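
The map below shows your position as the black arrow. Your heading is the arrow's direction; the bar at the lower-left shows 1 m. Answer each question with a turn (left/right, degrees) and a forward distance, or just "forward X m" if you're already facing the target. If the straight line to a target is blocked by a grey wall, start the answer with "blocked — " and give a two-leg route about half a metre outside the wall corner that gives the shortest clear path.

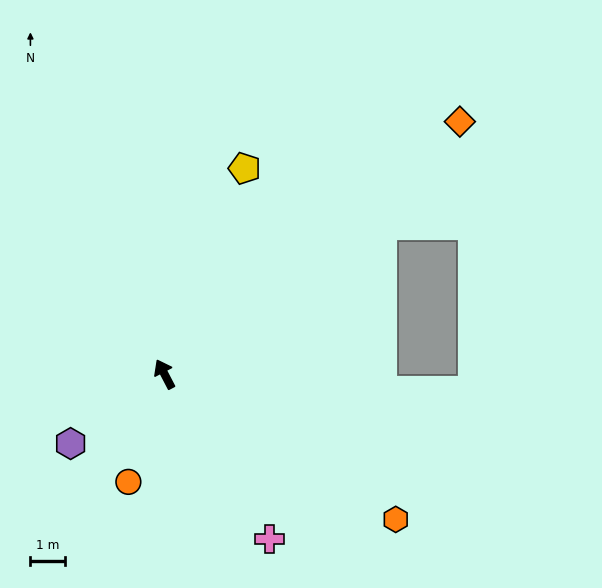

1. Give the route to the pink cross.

turn right 175°, forward 5.7 m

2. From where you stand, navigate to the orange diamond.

turn right 77°, forward 11.2 m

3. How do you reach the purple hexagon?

turn left 99°, forward 3.4 m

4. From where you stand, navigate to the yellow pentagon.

turn right 49°, forward 6.4 m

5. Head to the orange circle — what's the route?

turn left 134°, forward 3.3 m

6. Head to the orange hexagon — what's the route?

turn right 150°, forward 7.9 m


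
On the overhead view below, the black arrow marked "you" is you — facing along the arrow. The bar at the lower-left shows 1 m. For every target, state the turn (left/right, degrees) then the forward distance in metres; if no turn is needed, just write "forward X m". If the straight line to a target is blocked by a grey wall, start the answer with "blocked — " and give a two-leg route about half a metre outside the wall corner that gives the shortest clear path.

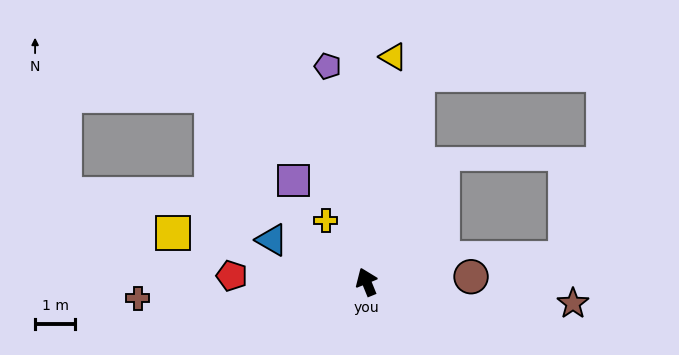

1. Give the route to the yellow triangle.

turn right 29°, forward 5.7 m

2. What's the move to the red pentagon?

turn left 65°, forward 3.4 m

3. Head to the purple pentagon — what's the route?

turn right 12°, forward 5.5 m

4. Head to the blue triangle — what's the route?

turn left 44°, forward 2.6 m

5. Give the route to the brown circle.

turn right 109°, forward 2.6 m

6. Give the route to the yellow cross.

turn left 11°, forward 1.9 m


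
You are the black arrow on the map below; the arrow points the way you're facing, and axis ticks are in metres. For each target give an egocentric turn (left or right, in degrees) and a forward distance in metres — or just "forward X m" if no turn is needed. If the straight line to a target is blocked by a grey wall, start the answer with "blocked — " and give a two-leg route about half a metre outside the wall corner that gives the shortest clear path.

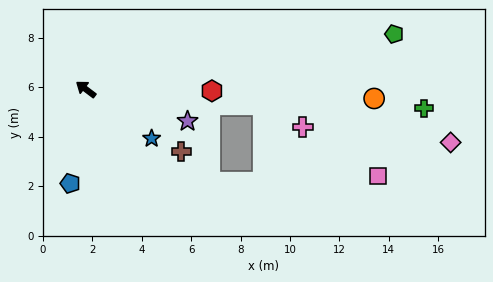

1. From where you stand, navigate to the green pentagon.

turn right 133°, forward 12.7 m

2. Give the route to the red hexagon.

turn right 144°, forward 5.1 m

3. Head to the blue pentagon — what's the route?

turn left 118°, forward 3.9 m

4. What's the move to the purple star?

turn right 160°, forward 4.3 m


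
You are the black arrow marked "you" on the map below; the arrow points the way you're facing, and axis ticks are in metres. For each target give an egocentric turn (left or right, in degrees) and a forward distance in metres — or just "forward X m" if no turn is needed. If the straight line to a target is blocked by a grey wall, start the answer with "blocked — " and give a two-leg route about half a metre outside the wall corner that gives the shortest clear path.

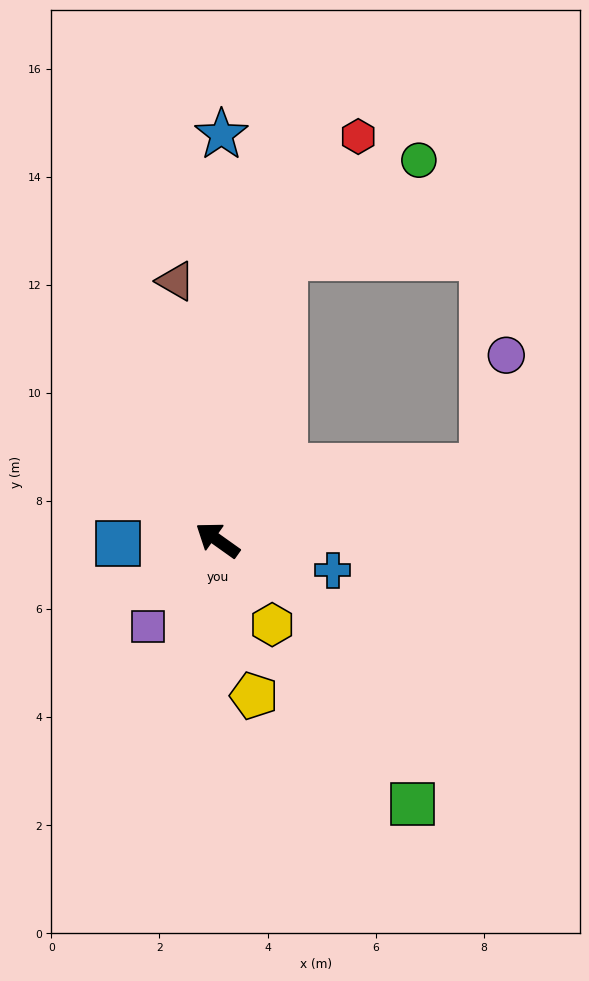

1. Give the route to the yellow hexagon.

turn left 158°, forward 1.9 m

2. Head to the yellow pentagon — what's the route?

turn left 139°, forward 3.0 m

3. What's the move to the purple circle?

blocked — turn right 129°, forward 5.1 m, then turn left 62°, forward 2.1 m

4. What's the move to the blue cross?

turn right 159°, forward 2.2 m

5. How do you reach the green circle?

blocked — turn right 68°, forward 5.4 m, then turn right 41°, forward 3.1 m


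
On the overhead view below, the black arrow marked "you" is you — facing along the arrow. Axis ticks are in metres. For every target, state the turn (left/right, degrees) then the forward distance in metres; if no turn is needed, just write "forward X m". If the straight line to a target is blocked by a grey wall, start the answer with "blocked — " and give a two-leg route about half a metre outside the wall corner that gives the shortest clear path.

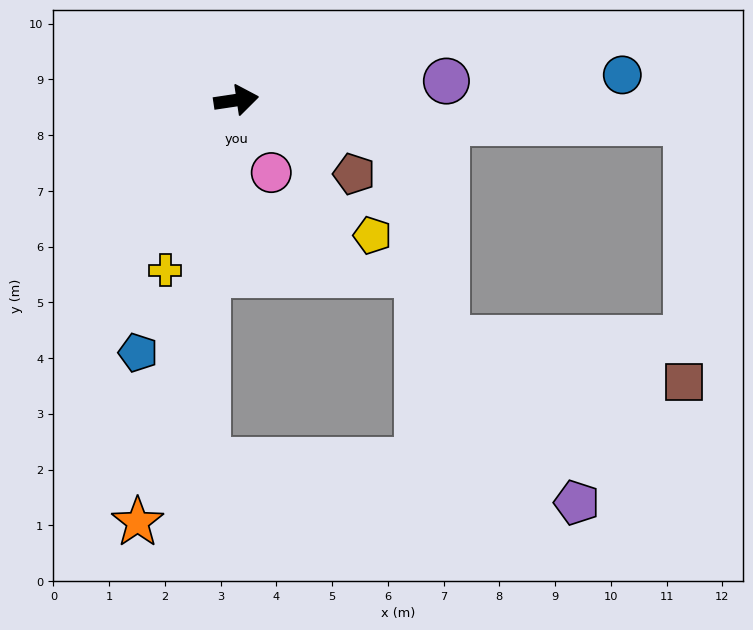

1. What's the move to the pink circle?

turn right 73°, forward 1.4 m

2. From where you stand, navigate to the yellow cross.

turn right 121°, forward 3.3 m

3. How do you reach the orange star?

turn right 112°, forward 7.8 m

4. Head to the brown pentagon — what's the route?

turn right 41°, forward 2.5 m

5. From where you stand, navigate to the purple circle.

turn right 3°, forward 3.8 m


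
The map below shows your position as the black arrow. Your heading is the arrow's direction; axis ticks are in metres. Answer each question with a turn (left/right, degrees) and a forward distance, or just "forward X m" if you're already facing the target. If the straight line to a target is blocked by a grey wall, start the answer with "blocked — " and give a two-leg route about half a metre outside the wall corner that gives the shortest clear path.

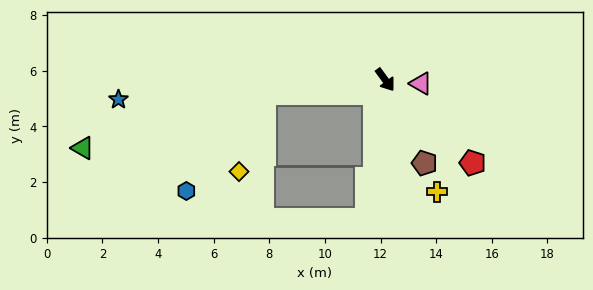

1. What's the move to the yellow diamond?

blocked — turn right 120°, forward 4.4 m, then turn left 66°, forward 3.0 m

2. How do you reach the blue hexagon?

blocked — turn right 120°, forward 4.4 m, then turn left 45°, forward 4.5 m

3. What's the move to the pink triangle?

turn left 48°, forward 1.3 m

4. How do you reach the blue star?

turn right 122°, forward 9.6 m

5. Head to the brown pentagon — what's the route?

turn right 11°, forward 3.3 m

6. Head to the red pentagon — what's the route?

turn left 10°, forward 4.3 m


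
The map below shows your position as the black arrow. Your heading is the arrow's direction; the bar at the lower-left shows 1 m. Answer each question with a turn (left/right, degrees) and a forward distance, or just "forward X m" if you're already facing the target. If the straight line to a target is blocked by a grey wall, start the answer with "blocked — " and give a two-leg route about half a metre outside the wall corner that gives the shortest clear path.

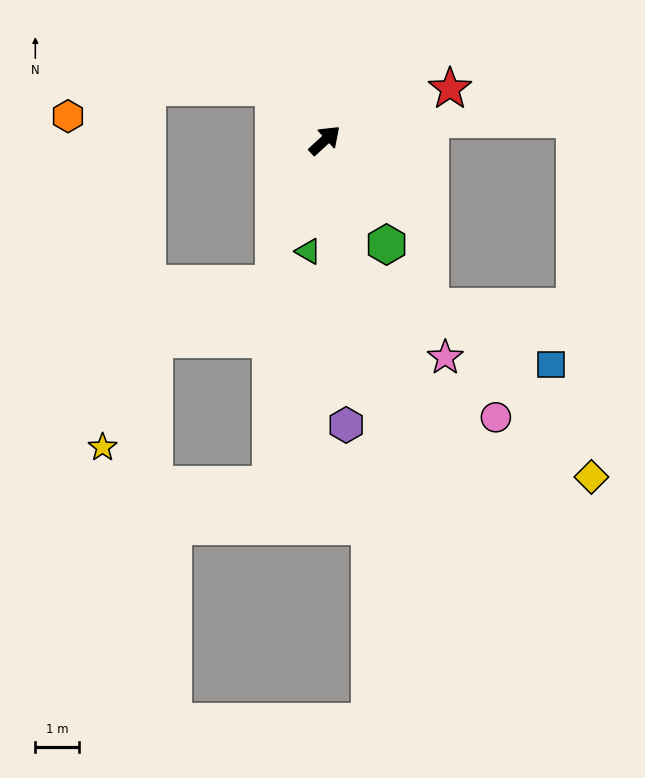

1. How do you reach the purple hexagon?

turn right 128°, forward 6.6 m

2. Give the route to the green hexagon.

turn right 102°, forward 2.8 m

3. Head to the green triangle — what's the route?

turn right 141°, forward 2.6 m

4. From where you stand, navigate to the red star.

turn right 20°, forward 3.1 m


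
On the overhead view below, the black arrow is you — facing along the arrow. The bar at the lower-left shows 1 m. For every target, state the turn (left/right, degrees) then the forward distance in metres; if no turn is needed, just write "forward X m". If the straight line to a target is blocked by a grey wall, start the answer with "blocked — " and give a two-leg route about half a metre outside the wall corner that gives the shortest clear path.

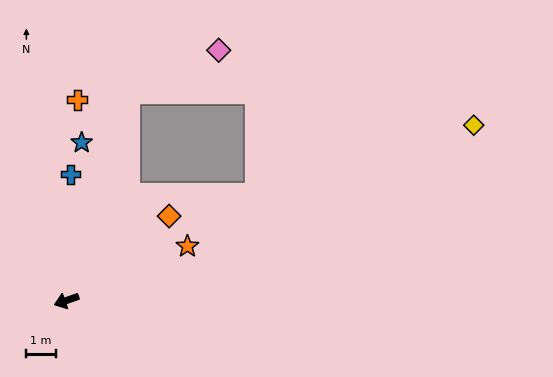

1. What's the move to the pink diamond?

blocked — turn right 126°, forward 7.5 m, then turn right 49°, forward 3.4 m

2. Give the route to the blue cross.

turn right 111°, forward 4.3 m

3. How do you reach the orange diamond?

turn right 160°, forward 4.6 m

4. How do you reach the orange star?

turn right 175°, forward 4.5 m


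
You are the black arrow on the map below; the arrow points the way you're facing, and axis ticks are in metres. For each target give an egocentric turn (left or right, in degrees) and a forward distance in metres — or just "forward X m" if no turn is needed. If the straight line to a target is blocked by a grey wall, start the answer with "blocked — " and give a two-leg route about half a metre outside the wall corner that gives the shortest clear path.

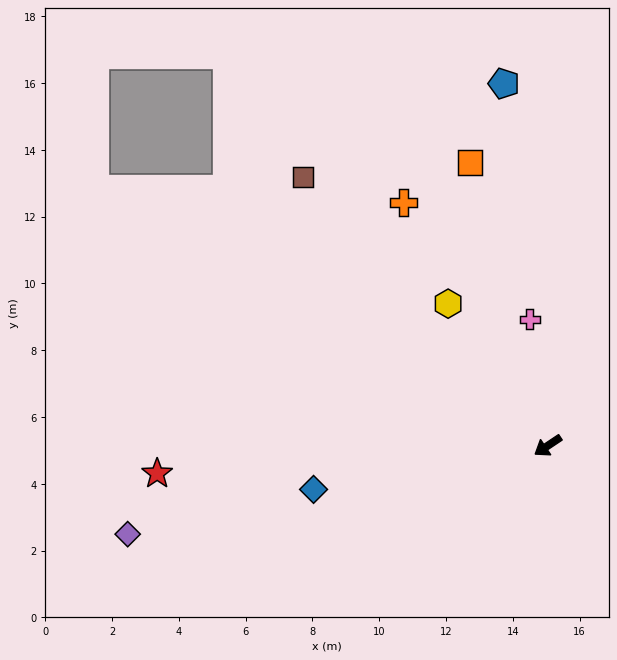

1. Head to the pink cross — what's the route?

turn right 116°, forward 3.8 m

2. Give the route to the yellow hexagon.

turn right 89°, forward 5.2 m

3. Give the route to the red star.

turn right 30°, forward 11.7 m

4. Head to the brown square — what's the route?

turn right 81°, forward 10.9 m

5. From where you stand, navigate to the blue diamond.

turn right 23°, forward 7.1 m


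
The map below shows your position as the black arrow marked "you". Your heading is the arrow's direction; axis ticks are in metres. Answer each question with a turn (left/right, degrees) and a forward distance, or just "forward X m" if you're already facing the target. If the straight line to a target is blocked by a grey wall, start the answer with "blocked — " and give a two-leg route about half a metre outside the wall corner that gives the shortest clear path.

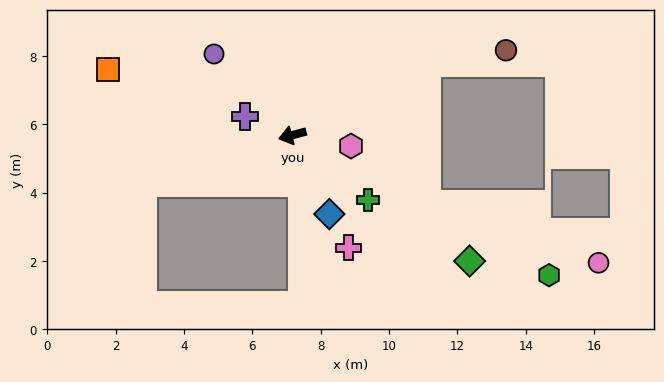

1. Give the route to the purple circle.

turn right 61°, forward 3.3 m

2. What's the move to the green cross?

turn left 124°, forward 2.9 m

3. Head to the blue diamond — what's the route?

turn left 100°, forward 2.5 m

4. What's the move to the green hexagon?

turn left 137°, forward 8.6 m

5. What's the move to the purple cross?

turn right 36°, forward 1.5 m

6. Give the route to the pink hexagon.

turn left 155°, forward 1.7 m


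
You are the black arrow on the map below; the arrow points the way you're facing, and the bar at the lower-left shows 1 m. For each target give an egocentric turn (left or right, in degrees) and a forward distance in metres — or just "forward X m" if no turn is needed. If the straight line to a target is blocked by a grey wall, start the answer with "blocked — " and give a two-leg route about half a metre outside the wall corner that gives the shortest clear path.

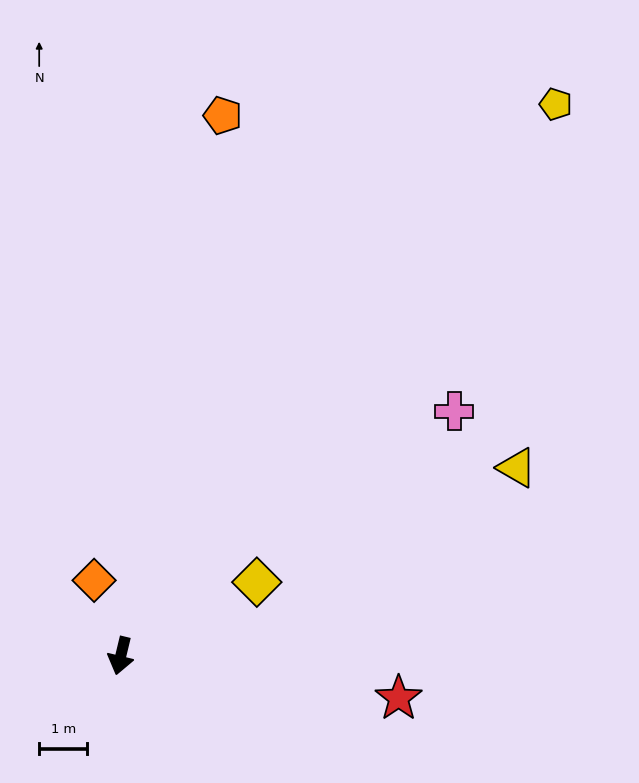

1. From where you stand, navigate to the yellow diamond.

turn left 132°, forward 3.2 m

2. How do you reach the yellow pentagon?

turn left 155°, forward 14.7 m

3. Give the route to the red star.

turn left 95°, forward 5.9 m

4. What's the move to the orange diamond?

turn right 147°, forward 1.7 m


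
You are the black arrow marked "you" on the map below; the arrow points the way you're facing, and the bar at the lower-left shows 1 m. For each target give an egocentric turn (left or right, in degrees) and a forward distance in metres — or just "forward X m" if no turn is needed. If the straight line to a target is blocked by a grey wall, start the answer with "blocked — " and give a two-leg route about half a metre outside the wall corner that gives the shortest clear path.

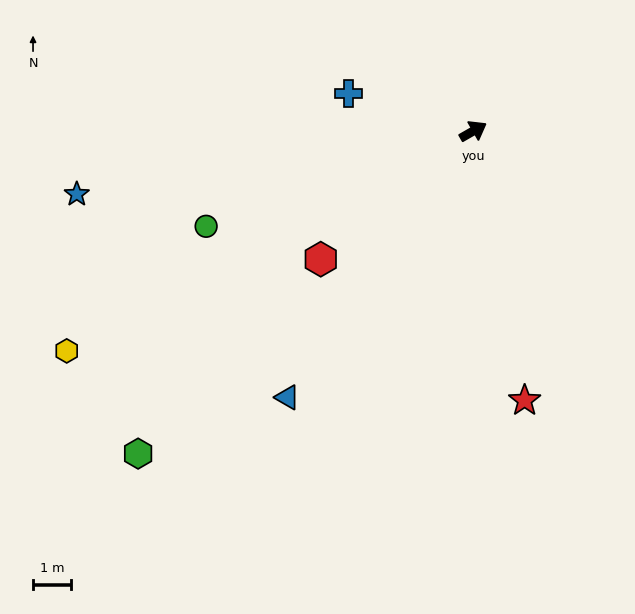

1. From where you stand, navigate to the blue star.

turn left 159°, forward 10.5 m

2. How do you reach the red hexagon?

turn right 170°, forward 5.2 m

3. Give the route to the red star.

turn right 109°, forward 7.2 m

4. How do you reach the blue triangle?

turn right 155°, forward 8.5 m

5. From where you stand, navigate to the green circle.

turn left 170°, forward 7.4 m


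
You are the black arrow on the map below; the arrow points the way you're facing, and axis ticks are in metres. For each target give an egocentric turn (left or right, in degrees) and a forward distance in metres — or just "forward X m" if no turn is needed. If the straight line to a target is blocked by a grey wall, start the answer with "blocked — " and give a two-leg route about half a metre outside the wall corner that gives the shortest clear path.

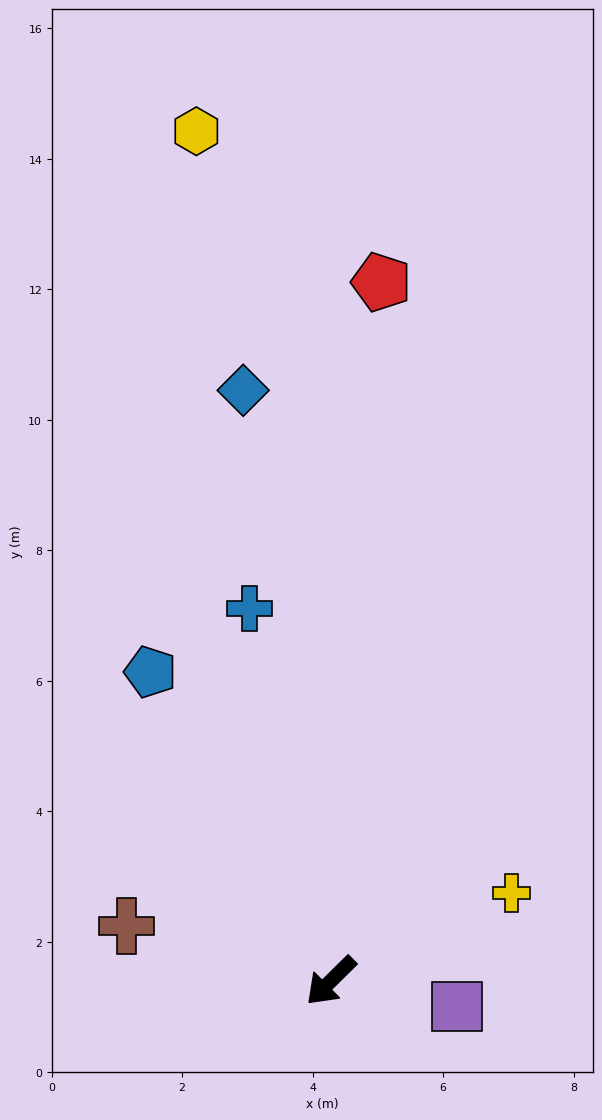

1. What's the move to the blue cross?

turn right 122°, forward 5.8 m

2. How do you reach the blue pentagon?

turn right 104°, forward 5.5 m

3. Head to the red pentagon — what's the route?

turn right 139°, forward 10.7 m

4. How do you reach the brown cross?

turn right 60°, forward 3.2 m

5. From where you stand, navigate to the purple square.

turn left 124°, forward 2.0 m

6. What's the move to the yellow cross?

turn left 161°, forward 3.1 m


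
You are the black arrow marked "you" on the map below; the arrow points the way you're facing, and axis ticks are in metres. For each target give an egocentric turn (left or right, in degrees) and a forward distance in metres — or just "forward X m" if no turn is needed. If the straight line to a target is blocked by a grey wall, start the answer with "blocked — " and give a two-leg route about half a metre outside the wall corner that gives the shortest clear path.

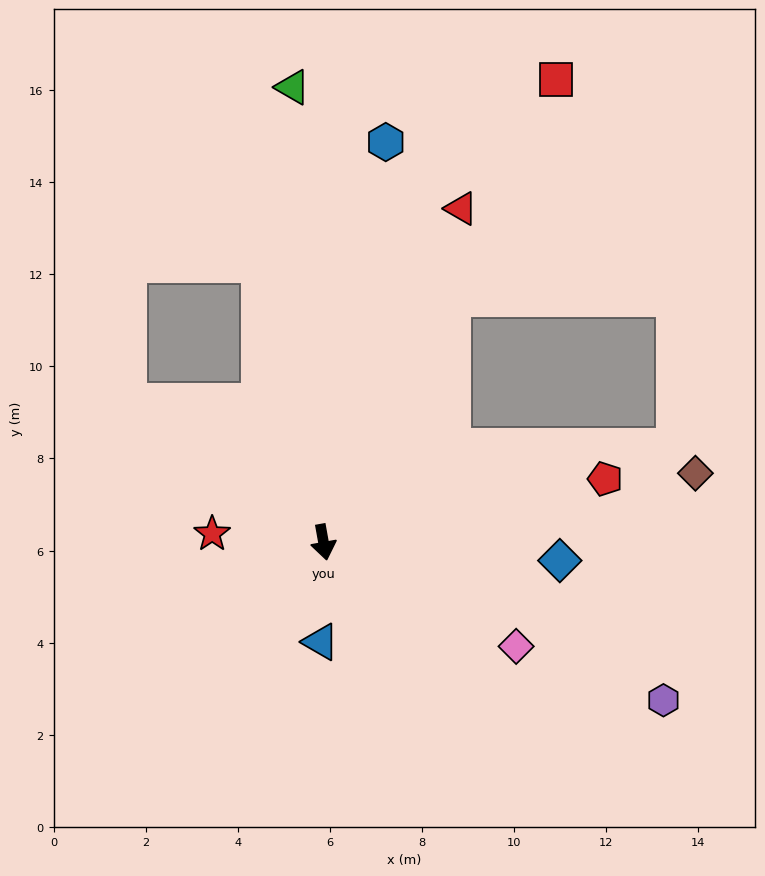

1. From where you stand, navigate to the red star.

turn right 104°, forward 2.4 m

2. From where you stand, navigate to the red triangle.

turn left 147°, forward 7.8 m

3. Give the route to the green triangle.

turn left 174°, forward 9.9 m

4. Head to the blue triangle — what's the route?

turn right 12°, forward 2.2 m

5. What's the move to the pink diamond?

turn left 51°, forward 4.8 m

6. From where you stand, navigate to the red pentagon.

turn left 93°, forward 6.3 m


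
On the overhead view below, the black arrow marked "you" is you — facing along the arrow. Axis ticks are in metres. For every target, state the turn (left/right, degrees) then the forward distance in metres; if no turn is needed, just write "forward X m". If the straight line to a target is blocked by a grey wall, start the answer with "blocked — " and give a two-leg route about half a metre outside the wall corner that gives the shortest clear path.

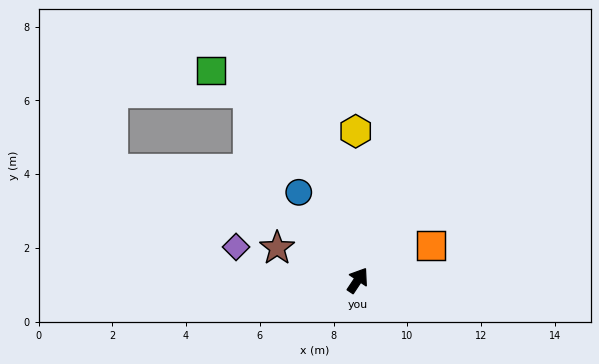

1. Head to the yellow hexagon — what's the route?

turn left 34°, forward 4.0 m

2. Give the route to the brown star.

turn left 102°, forward 2.4 m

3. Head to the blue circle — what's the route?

turn left 68°, forward 2.9 m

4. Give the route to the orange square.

turn right 31°, forward 2.2 m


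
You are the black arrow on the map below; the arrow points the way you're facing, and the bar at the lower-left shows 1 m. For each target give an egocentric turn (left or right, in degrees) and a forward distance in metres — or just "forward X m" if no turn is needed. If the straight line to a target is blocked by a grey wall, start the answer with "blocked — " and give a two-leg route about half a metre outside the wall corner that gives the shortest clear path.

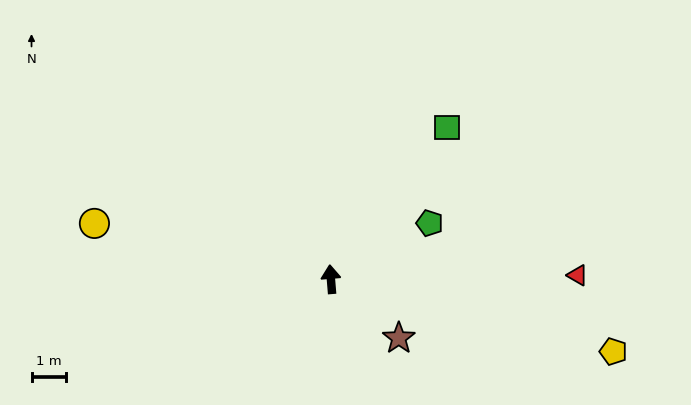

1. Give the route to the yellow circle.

turn left 72°, forward 7.0 m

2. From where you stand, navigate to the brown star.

turn right 136°, forward 2.6 m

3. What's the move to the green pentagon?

turn right 65°, forward 3.3 m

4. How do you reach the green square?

turn right 42°, forward 5.5 m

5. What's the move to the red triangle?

turn right 94°, forward 7.1 m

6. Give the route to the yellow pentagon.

turn right 109°, forward 8.4 m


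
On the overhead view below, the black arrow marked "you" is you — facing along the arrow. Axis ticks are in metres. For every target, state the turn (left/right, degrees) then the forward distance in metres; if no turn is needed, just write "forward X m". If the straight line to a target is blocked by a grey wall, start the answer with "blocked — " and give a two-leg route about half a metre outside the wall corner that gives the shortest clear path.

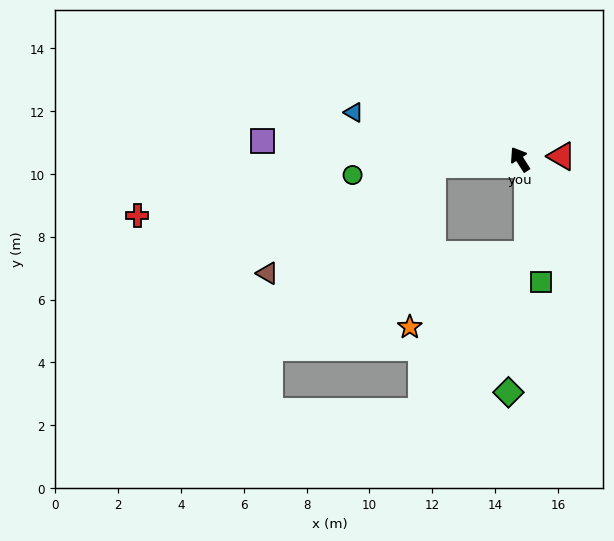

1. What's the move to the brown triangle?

blocked — turn left 61°, forward 2.8 m, then turn left 30°, forward 6.3 m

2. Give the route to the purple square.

turn left 53°, forward 8.2 m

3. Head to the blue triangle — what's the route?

turn left 42°, forward 5.5 m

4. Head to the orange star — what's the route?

blocked — turn left 61°, forward 2.8 m, then turn left 78°, forward 5.2 m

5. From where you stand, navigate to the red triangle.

turn right 118°, forward 1.3 m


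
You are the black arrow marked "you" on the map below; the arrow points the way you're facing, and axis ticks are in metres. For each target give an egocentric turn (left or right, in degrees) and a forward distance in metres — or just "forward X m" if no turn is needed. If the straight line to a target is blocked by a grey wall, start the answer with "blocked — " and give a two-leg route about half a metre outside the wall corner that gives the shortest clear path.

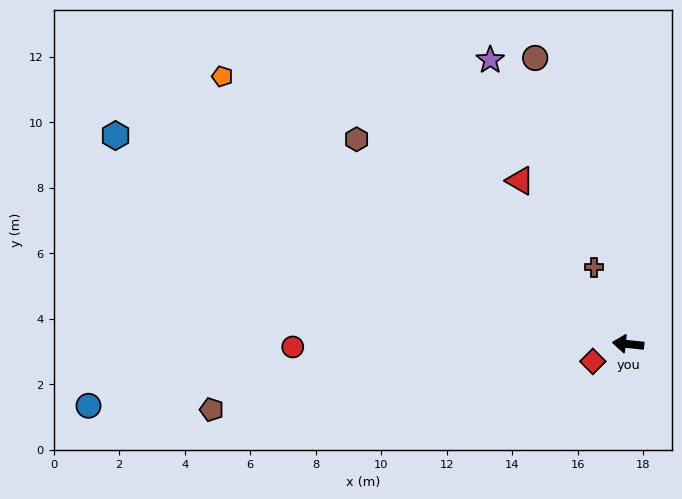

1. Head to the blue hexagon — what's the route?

turn right 16°, forward 16.9 m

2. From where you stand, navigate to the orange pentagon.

turn right 27°, forward 14.8 m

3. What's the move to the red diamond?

turn left 32°, forward 1.2 m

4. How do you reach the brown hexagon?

turn right 31°, forward 10.4 m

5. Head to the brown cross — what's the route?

turn right 60°, forward 2.6 m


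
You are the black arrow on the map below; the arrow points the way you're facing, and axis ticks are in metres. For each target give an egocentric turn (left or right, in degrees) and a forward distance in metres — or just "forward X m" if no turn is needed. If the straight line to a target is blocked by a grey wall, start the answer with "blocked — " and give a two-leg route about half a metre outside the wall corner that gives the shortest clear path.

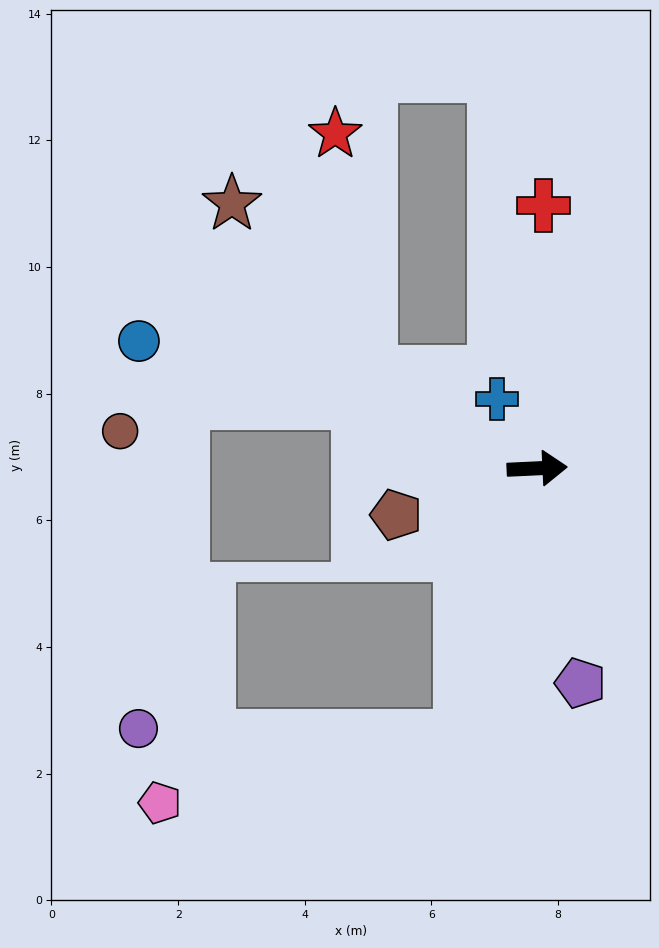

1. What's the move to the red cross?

turn left 86°, forward 4.2 m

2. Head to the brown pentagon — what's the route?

turn right 164°, forward 2.3 m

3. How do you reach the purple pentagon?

turn right 81°, forward 3.5 m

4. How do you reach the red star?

blocked — turn left 147°, forward 3.0 m, then turn right 51°, forward 3.8 m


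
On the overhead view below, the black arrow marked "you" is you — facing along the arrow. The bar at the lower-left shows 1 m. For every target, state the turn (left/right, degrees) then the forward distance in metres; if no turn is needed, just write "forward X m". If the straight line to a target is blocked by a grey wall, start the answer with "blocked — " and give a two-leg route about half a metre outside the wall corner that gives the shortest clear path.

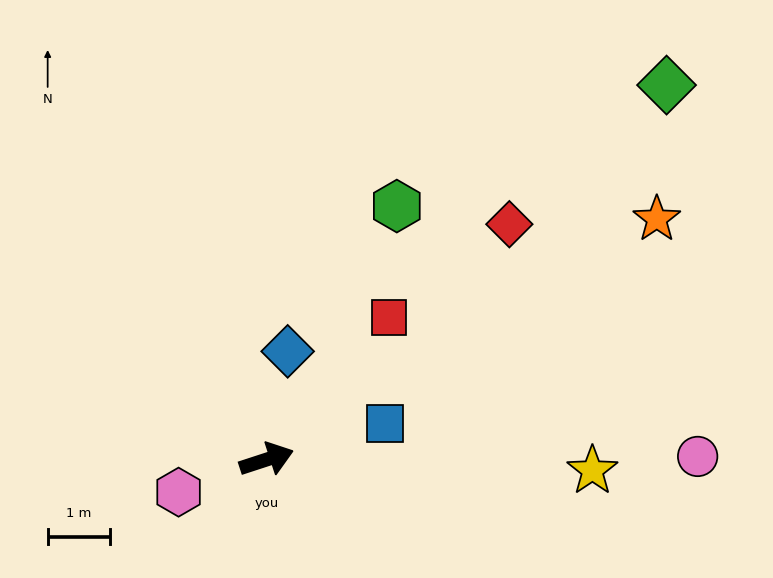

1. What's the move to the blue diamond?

turn left 61°, forward 1.8 m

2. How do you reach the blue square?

forward 2.0 m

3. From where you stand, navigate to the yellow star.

turn right 20°, forward 5.3 m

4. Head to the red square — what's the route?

turn left 31°, forward 3.0 m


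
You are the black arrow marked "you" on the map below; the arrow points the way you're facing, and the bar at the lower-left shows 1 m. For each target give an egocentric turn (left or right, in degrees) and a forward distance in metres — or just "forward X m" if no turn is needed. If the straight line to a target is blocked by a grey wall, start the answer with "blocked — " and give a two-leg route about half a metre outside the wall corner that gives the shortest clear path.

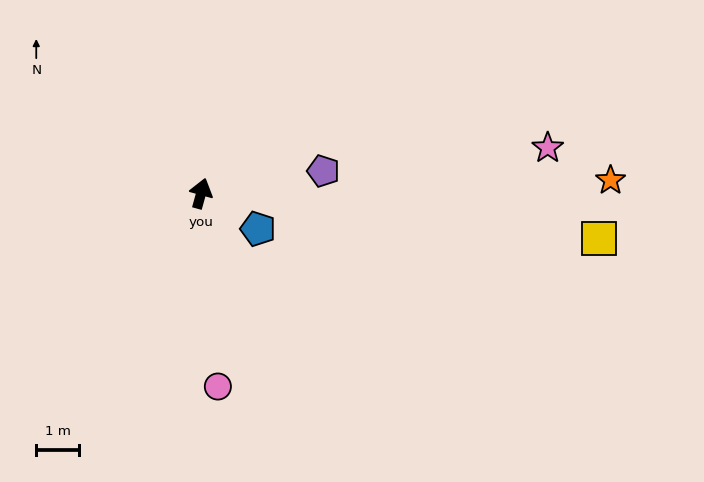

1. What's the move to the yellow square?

turn right 81°, forward 9.4 m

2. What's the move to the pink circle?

turn right 160°, forward 4.6 m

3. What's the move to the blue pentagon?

turn right 106°, forward 1.6 m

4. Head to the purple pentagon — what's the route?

turn right 64°, forward 2.9 m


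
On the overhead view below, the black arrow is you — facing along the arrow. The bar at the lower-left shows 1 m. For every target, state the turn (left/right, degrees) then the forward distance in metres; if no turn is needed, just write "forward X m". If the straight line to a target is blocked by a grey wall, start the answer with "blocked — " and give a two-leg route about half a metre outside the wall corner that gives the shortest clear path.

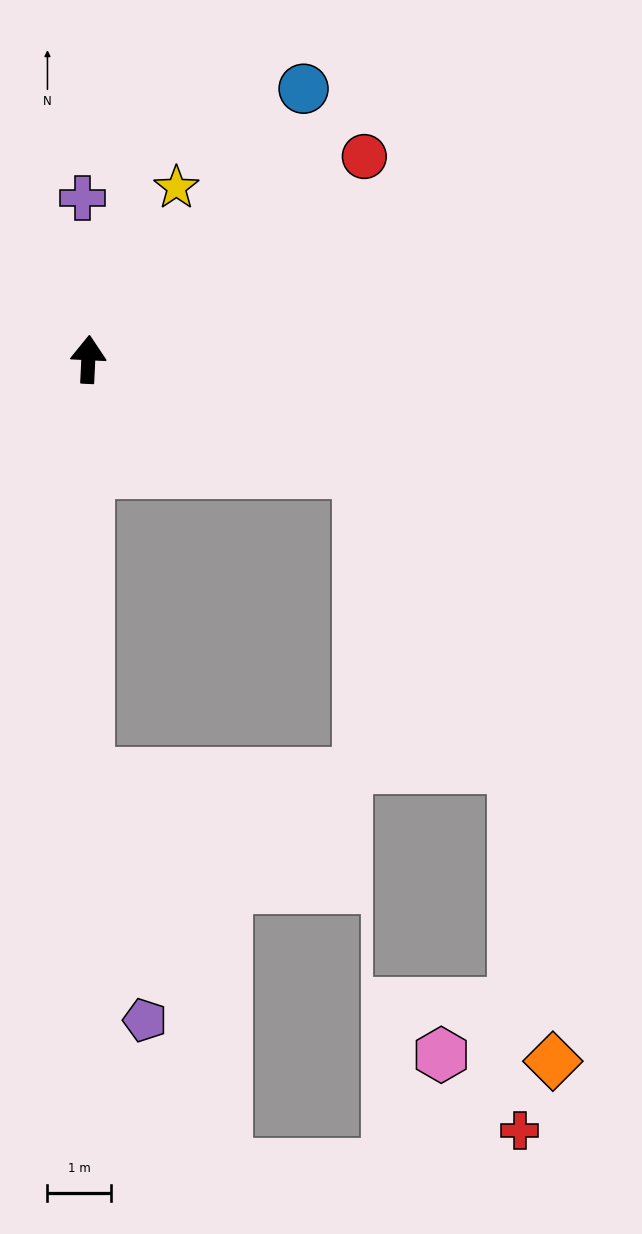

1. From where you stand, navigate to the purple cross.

turn left 5°, forward 2.5 m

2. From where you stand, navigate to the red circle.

turn right 51°, forward 5.4 m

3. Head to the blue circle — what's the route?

turn right 36°, forward 5.4 m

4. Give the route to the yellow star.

turn right 24°, forward 3.0 m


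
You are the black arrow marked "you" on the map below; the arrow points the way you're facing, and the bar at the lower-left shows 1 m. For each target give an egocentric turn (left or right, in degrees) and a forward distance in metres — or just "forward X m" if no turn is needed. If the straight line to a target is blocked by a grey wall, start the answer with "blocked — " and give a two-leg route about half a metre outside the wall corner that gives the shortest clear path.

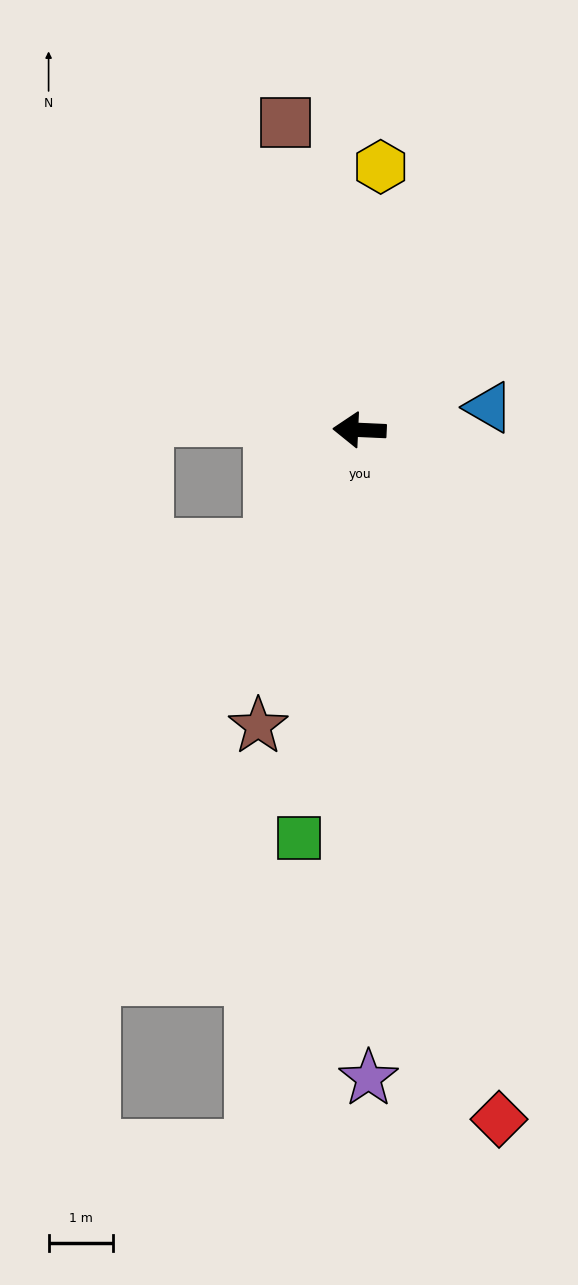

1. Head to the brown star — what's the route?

turn left 74°, forward 4.9 m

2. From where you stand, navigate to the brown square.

turn right 74°, forward 4.9 m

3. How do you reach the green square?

turn left 84°, forward 6.4 m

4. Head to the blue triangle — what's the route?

turn right 167°, forward 2.0 m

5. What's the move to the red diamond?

turn left 104°, forward 10.9 m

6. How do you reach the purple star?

turn left 93°, forward 10.1 m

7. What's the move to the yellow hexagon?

turn right 92°, forward 4.1 m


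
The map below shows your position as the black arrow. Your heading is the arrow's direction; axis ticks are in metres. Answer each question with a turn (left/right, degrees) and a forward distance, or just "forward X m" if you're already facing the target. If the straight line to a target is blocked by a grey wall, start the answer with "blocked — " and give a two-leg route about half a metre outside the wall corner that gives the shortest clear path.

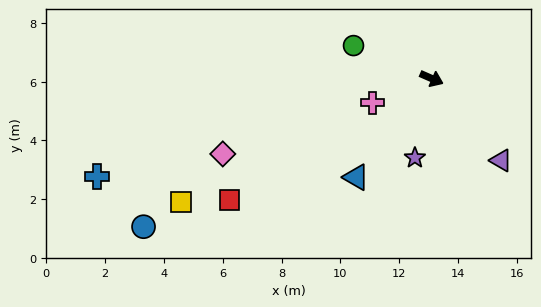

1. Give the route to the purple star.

turn right 78°, forward 2.8 m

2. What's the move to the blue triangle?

turn right 104°, forward 4.2 m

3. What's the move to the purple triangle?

turn right 26°, forward 3.6 m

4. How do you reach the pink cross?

turn right 134°, forward 2.2 m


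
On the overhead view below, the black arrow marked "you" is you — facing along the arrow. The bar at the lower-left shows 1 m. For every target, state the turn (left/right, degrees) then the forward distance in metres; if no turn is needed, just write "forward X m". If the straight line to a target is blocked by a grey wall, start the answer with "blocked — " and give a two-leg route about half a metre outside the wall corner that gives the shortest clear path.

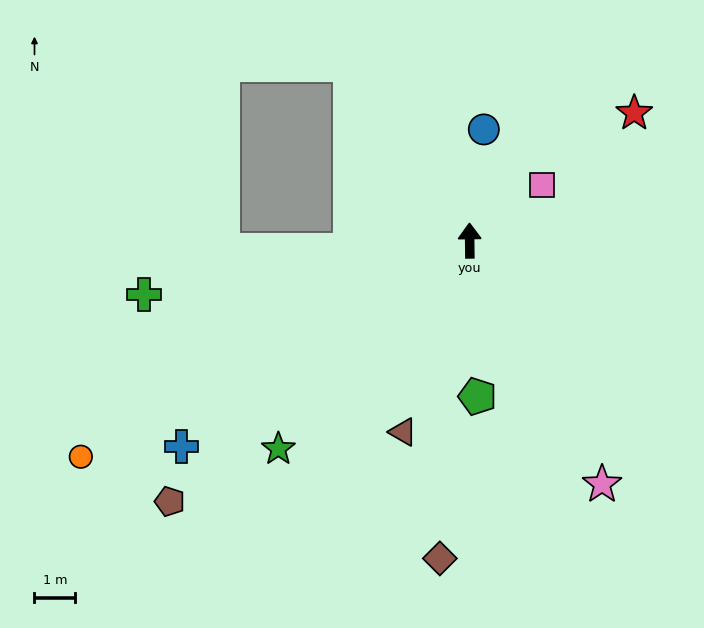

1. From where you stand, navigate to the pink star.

turn right 152°, forward 6.8 m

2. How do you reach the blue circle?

turn right 8°, forward 2.8 m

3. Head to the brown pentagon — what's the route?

turn left 130°, forward 9.8 m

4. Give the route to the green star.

turn left 137°, forward 7.0 m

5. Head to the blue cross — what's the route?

turn left 125°, forward 8.7 m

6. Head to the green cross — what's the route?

turn left 99°, forward 8.1 m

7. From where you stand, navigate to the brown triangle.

turn left 160°, forward 5.0 m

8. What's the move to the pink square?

turn right 53°, forward 2.3 m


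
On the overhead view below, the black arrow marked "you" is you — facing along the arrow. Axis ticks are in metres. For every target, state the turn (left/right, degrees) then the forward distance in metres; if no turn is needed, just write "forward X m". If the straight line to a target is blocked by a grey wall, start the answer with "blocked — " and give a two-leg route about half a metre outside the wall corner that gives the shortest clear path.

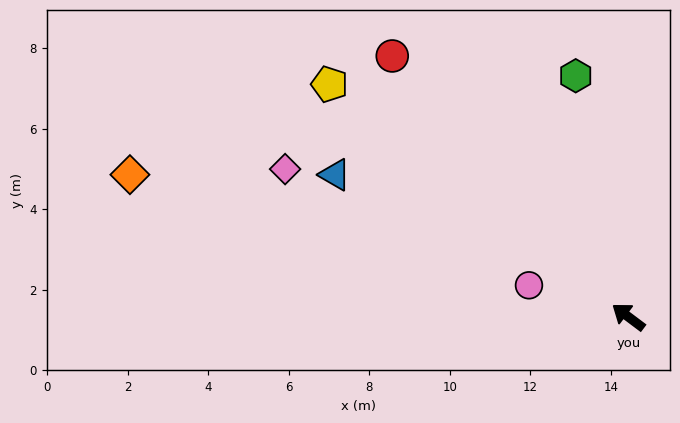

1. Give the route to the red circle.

turn right 11°, forward 8.7 m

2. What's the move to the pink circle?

turn left 19°, forward 2.6 m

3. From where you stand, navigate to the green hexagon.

turn right 41°, forward 6.1 m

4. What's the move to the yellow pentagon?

forward 9.4 m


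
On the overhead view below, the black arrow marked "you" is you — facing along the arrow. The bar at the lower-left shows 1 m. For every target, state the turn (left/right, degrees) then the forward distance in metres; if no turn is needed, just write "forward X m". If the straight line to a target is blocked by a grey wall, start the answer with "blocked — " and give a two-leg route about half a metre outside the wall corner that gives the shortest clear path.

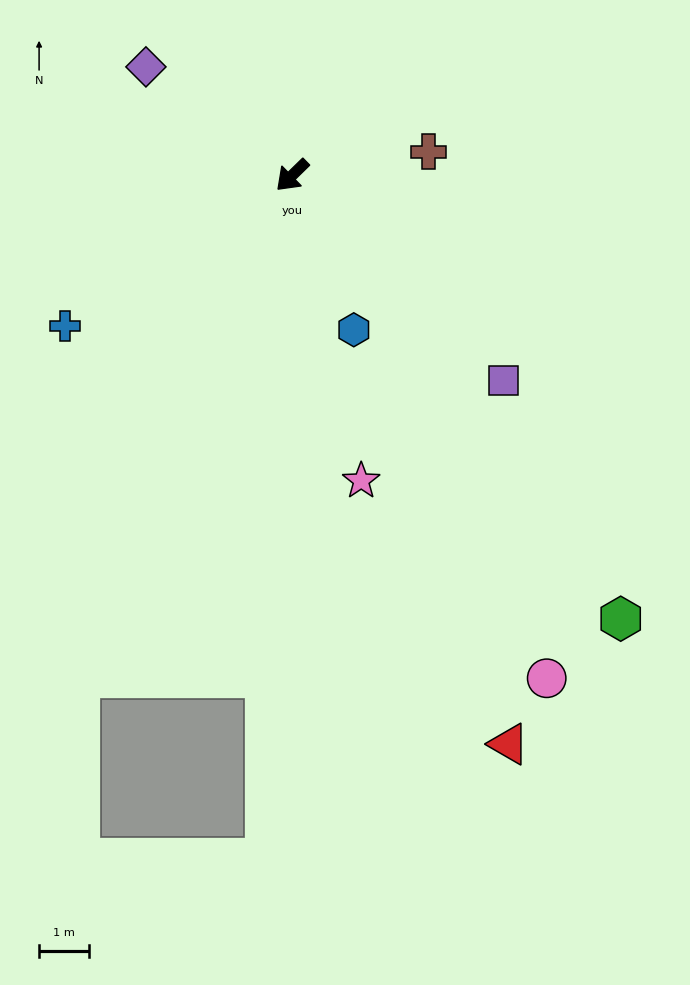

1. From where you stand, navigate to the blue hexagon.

turn left 67°, forward 3.3 m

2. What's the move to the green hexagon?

turn left 82°, forward 11.0 m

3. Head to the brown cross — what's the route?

turn left 146°, forward 2.8 m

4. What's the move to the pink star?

turn left 58°, forward 6.3 m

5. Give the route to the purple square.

turn left 92°, forward 5.9 m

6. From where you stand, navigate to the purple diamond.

turn right 81°, forward 3.6 m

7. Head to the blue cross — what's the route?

turn right 11°, forward 5.5 m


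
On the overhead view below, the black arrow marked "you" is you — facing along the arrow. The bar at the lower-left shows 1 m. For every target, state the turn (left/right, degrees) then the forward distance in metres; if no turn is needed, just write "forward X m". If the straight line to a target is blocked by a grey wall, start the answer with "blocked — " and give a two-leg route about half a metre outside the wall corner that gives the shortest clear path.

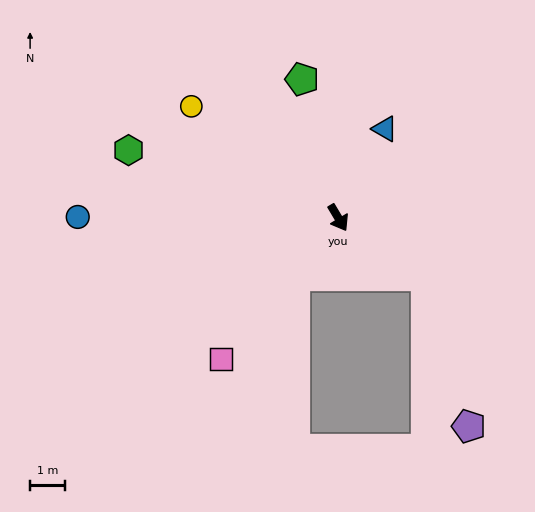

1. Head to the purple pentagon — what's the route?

blocked — turn left 25°, forward 3.0 m, then turn right 40°, forward 4.4 m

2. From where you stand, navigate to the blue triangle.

turn left 122°, forward 2.8 m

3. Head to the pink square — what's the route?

turn right 71°, forward 5.2 m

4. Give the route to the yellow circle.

turn right 158°, forward 5.2 m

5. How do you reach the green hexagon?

turn right 139°, forward 6.2 m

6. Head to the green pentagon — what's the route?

turn left 164°, forward 4.1 m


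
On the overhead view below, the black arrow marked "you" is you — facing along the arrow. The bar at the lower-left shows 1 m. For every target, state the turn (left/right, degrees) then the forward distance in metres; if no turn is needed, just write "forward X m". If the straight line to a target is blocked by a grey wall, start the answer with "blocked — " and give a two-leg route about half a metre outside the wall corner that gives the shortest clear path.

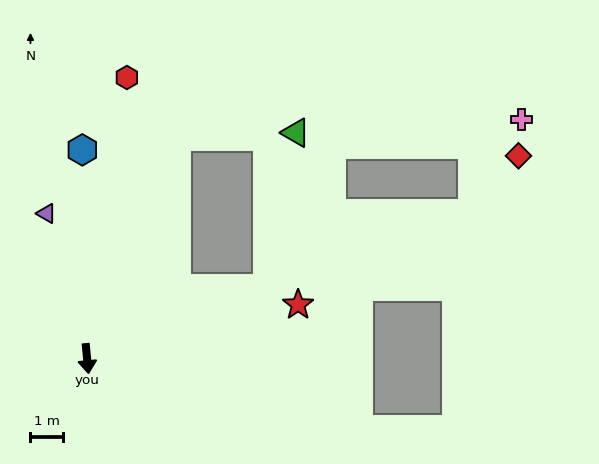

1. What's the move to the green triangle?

blocked — turn left 106°, forward 5.9 m, then turn left 58°, forward 4.8 m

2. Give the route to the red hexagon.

turn left 166°, forward 8.7 m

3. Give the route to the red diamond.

blocked — turn left 105°, forward 12.5 m, then turn left 30°, forward 2.3 m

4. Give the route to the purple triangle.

turn right 170°, forward 4.6 m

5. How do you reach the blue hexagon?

turn left 176°, forward 6.4 m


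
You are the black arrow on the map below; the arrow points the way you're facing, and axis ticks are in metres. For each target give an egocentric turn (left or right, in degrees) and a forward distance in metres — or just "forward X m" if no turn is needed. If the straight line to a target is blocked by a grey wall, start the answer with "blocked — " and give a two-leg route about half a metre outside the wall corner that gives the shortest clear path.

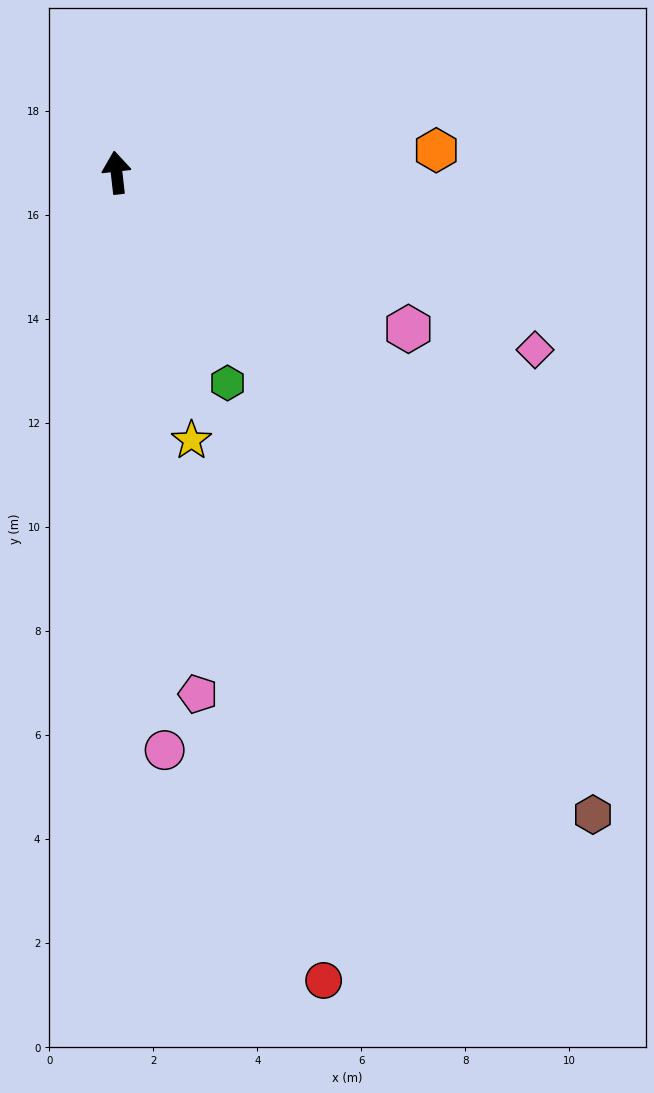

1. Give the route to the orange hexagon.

turn right 92°, forward 6.2 m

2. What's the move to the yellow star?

turn right 171°, forward 5.3 m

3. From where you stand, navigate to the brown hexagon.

turn right 150°, forward 15.4 m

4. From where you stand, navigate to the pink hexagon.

turn right 125°, forward 6.4 m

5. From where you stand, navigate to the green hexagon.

turn right 159°, forward 4.6 m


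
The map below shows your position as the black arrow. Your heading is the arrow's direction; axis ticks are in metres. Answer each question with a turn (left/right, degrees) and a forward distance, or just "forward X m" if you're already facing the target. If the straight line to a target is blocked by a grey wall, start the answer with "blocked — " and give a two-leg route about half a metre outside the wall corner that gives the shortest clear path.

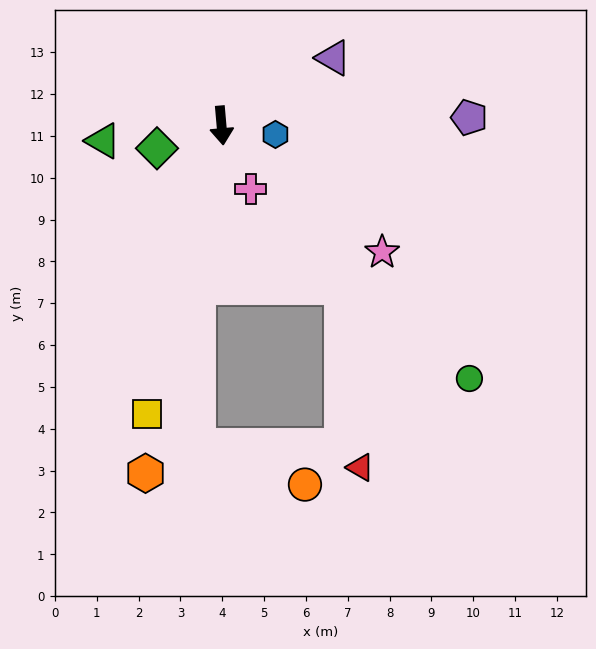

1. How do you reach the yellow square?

turn right 20°, forward 7.1 m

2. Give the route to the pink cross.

turn left 20°, forward 1.7 m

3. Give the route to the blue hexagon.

turn left 76°, forward 1.3 m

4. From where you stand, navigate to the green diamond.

turn right 76°, forward 1.6 m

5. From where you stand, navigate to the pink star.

turn left 47°, forward 4.9 m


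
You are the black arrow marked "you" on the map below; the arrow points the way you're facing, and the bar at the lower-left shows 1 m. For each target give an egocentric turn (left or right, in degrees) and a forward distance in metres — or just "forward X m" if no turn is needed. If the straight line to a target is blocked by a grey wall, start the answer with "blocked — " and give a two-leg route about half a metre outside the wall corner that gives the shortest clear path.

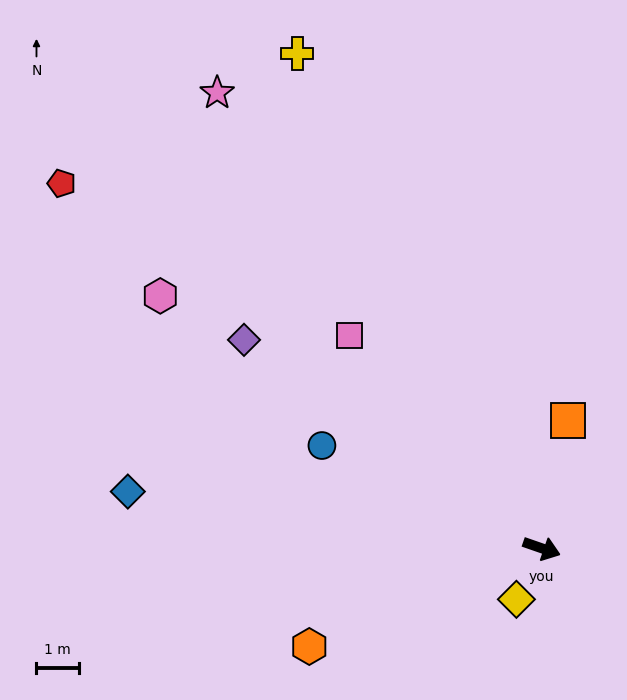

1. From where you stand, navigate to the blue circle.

turn left 174°, forward 5.7 m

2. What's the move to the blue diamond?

turn right 169°, forward 9.9 m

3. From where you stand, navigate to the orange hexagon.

turn right 138°, forward 6.0 m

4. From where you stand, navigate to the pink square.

turn left 151°, forward 6.8 m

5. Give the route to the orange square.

turn left 98°, forward 3.1 m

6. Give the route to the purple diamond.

turn left 164°, forward 8.6 m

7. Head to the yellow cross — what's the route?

turn left 135°, forward 13.1 m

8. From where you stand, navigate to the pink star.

turn left 145°, forward 13.2 m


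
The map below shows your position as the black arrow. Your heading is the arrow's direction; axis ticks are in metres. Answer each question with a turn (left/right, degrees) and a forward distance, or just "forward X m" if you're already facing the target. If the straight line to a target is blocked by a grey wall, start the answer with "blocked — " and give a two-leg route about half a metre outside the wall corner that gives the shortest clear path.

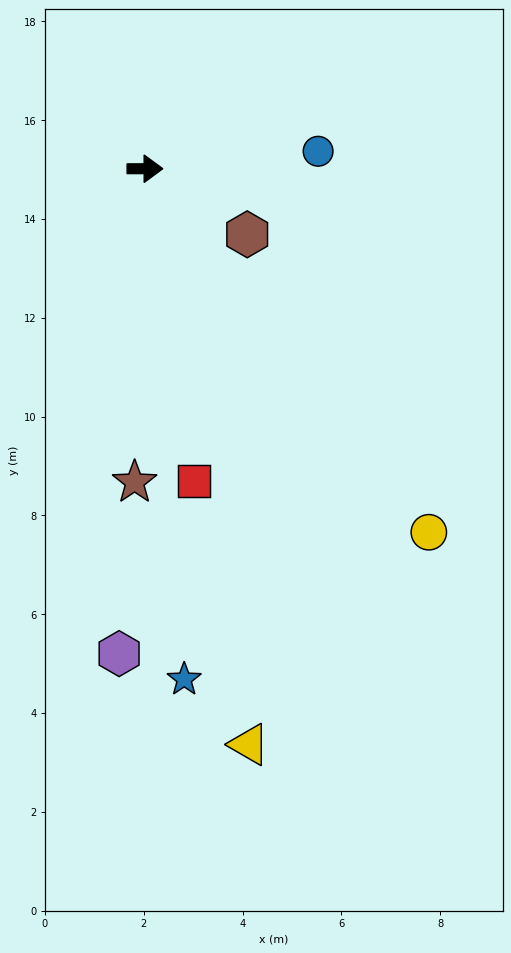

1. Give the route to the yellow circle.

turn right 52°, forward 9.3 m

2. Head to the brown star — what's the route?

turn right 92°, forward 6.3 m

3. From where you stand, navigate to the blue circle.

turn left 6°, forward 3.5 m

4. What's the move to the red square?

turn right 81°, forward 6.4 m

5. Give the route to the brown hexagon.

turn right 33°, forward 2.5 m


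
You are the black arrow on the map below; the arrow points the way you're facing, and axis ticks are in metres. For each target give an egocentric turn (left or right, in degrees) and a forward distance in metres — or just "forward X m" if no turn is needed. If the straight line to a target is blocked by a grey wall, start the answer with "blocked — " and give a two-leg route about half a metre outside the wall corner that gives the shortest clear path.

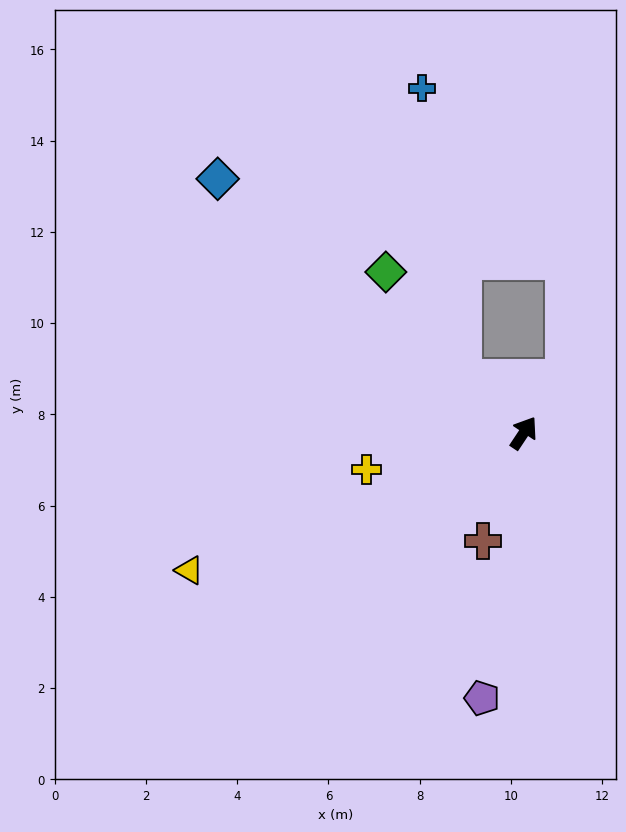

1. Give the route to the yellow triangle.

turn left 146°, forward 7.9 m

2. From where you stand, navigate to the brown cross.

turn right 167°, forward 2.5 m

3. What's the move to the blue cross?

blocked — turn left 82°, forward 1.8 m, then turn right 41°, forward 6.4 m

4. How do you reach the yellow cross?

turn left 137°, forward 3.5 m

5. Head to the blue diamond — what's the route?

turn left 84°, forward 8.7 m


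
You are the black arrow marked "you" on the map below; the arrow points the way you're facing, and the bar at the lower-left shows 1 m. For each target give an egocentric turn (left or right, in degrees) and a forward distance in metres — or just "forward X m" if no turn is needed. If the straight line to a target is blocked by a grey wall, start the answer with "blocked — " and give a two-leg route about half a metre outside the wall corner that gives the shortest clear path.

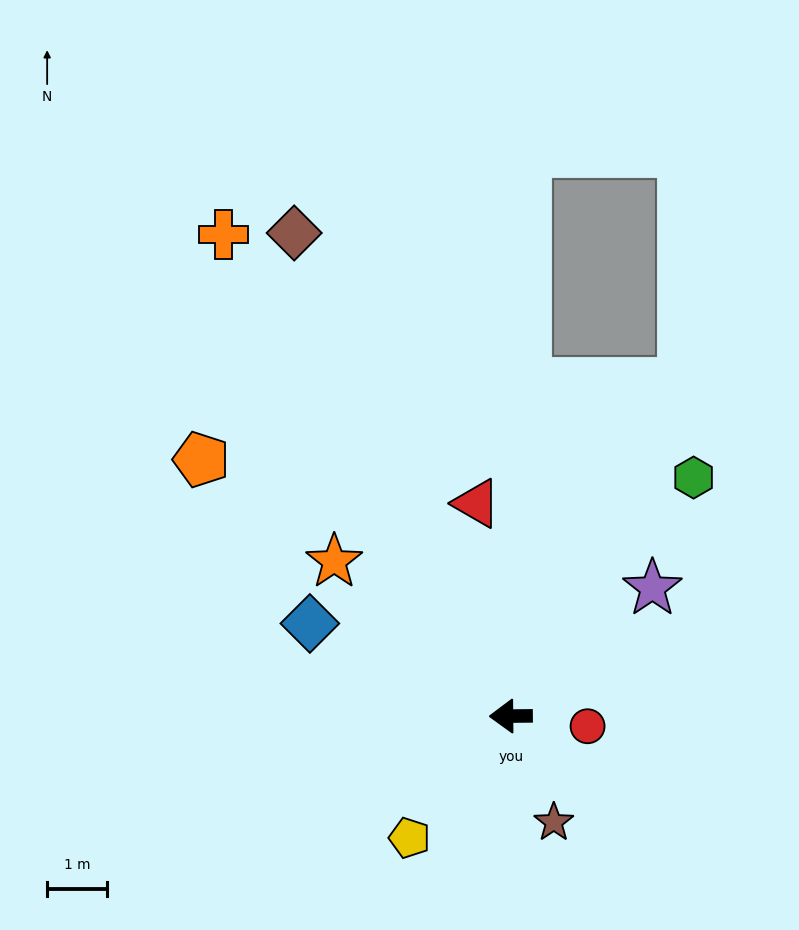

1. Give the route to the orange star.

turn right 42°, forward 3.9 m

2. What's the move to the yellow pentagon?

turn left 50°, forward 2.6 m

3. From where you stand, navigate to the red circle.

turn left 172°, forward 1.3 m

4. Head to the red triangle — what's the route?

turn right 81°, forward 3.6 m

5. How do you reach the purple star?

turn right 138°, forward 3.2 m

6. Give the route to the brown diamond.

turn right 66°, forward 8.8 m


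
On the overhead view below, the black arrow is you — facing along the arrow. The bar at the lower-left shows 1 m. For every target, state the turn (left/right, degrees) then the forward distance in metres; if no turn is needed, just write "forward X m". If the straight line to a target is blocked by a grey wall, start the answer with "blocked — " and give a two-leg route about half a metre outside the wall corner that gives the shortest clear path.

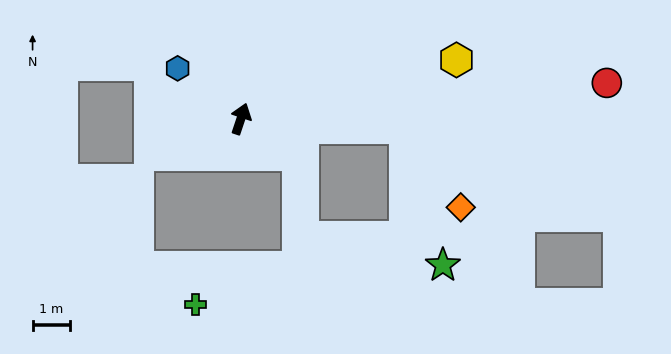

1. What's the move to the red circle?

turn right 66°, forward 9.8 m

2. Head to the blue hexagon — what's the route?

turn left 70°, forward 2.2 m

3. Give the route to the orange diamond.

blocked — turn right 75°, forward 4.4 m, then turn right 51°, forward 2.6 m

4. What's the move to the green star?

blocked — turn right 75°, forward 4.4 m, then turn right 71°, forward 3.8 m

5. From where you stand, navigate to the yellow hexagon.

turn right 56°, forward 6.0 m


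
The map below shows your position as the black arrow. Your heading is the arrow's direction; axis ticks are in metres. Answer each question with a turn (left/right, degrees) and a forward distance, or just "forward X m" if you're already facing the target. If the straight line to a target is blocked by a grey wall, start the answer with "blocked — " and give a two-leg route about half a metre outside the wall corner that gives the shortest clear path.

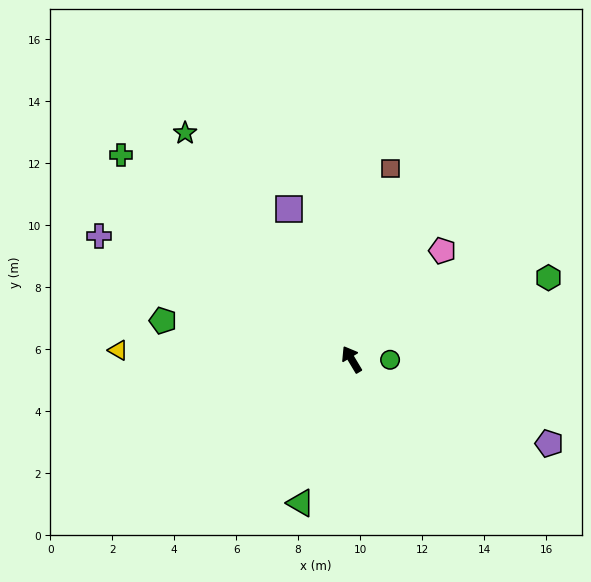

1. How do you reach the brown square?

turn right 42°, forward 6.3 m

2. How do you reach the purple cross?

turn left 33°, forward 9.1 m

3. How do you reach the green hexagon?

turn right 98°, forward 6.9 m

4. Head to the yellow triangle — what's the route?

turn left 57°, forward 7.5 m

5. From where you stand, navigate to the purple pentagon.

turn right 144°, forward 6.9 m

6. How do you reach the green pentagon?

turn left 47°, forward 6.2 m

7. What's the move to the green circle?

turn right 122°, forward 1.2 m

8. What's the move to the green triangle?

turn left 130°, forward 4.9 m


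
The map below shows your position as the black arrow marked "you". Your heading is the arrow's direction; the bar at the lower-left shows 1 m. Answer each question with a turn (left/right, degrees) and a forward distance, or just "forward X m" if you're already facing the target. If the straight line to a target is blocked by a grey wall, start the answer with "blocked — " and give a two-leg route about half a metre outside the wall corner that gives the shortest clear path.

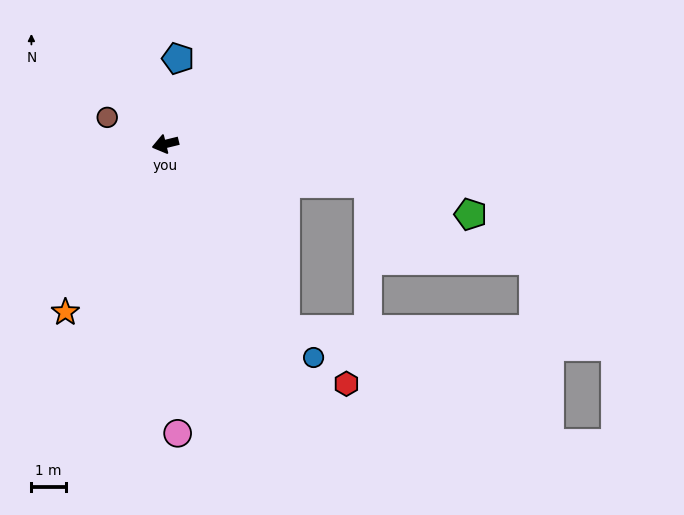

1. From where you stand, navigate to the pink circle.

turn left 79°, forward 8.5 m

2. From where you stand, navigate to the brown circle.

turn right 38°, forward 1.9 m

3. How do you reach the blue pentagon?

turn right 112°, forward 2.5 m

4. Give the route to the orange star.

turn left 45°, forward 5.7 m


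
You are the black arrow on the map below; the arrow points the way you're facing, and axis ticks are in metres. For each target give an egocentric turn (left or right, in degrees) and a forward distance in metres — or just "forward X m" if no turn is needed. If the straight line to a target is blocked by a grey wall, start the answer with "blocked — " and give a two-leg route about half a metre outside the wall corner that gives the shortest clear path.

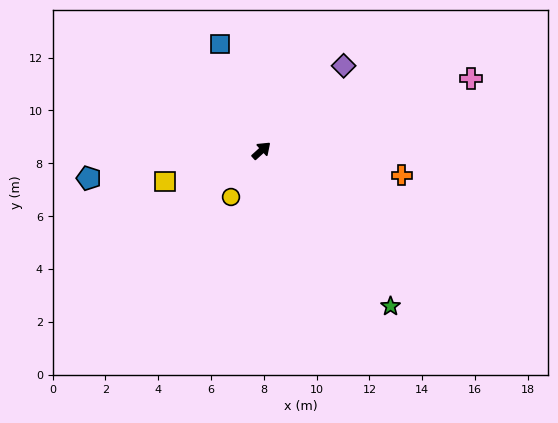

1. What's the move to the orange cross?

turn right 52°, forward 5.4 m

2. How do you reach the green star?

turn right 93°, forward 7.7 m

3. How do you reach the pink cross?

turn right 23°, forward 8.4 m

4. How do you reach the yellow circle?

turn right 165°, forward 2.1 m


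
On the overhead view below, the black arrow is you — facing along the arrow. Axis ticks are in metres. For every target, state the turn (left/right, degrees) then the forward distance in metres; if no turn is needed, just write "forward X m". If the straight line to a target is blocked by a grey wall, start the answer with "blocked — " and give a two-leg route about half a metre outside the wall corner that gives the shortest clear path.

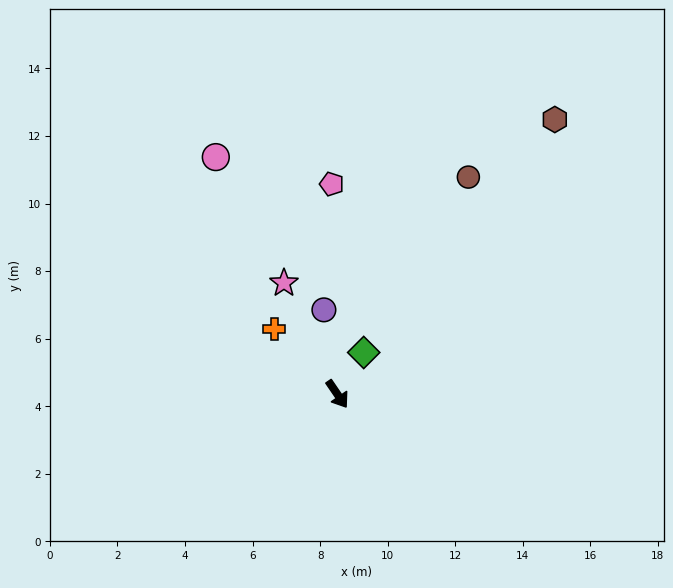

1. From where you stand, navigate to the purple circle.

turn left 155°, forward 2.5 m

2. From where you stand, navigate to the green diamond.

turn left 113°, forward 1.5 m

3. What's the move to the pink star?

turn left 171°, forward 3.6 m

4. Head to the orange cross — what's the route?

turn right 170°, forward 2.7 m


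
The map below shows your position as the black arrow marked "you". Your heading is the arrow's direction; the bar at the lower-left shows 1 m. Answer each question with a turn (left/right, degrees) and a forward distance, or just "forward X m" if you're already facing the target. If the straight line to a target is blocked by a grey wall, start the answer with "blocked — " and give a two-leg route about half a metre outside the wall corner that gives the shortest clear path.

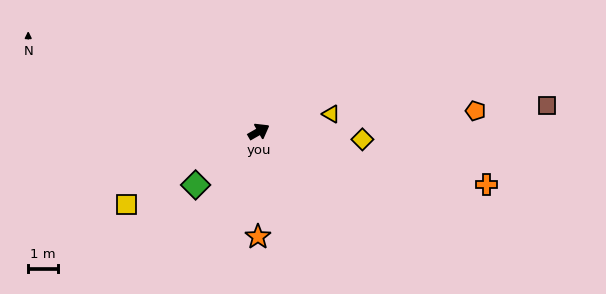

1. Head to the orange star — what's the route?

turn right 120°, forward 3.6 m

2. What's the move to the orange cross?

turn right 43°, forward 8.0 m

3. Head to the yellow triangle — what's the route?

turn right 16°, forward 2.5 m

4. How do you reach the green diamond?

turn right 170°, forward 2.8 m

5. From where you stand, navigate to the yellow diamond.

turn right 34°, forward 3.5 m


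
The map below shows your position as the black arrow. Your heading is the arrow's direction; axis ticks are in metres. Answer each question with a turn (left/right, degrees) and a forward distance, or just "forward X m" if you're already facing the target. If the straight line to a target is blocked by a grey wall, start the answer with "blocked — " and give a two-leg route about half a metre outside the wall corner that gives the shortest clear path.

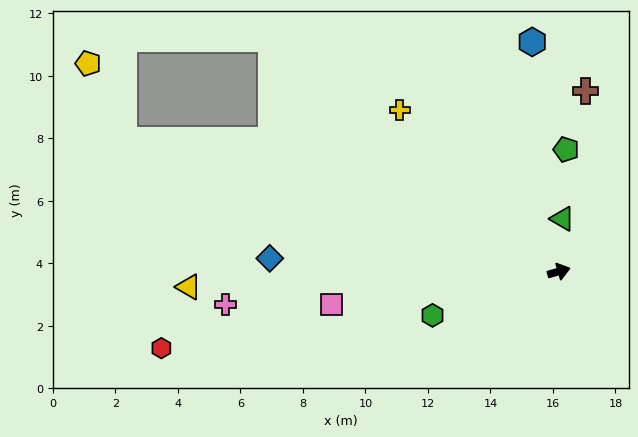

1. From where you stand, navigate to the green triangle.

turn left 70°, forward 1.7 m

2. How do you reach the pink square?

turn left 172°, forward 7.3 m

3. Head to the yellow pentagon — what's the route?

blocked — turn left 147°, forward 14.5 m, then turn right 48°, forward 2.7 m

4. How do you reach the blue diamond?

turn left 161°, forward 9.3 m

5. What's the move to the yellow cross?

turn left 118°, forward 7.3 m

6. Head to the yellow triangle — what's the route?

turn left 166°, forward 11.9 m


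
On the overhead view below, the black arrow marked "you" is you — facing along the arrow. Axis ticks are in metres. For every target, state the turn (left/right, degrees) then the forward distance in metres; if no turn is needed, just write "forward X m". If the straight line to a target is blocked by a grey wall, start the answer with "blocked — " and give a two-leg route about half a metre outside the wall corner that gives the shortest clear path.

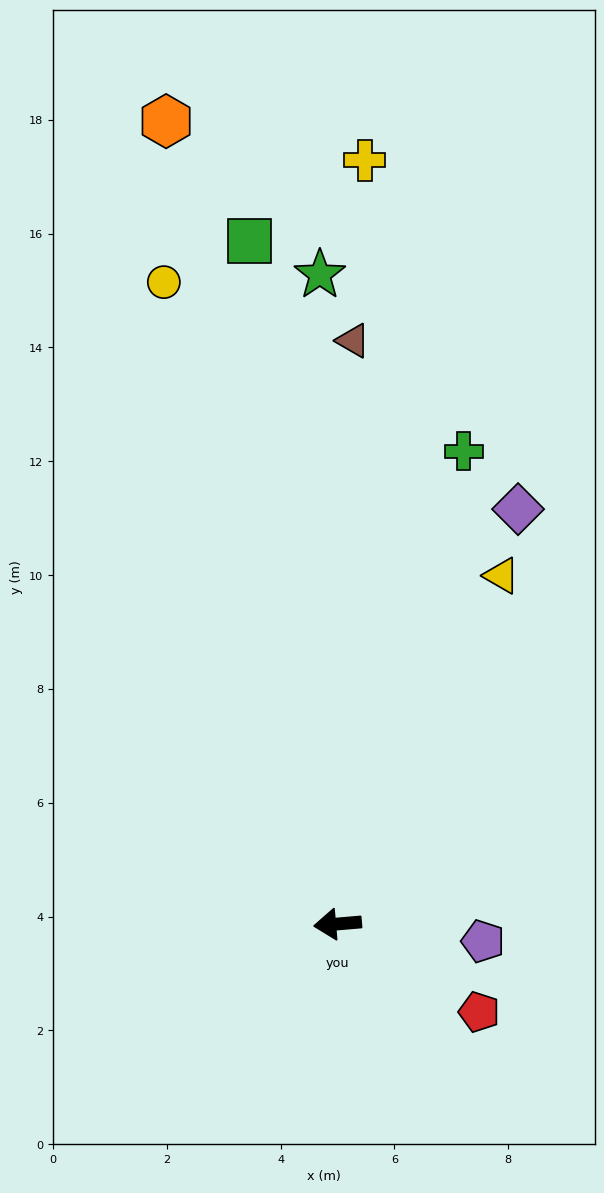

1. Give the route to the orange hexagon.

turn right 83°, forward 14.4 m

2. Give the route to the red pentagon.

turn left 143°, forward 2.9 m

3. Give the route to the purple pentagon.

turn left 168°, forward 2.6 m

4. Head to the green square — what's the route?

turn right 88°, forward 12.1 m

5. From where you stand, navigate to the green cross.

turn right 110°, forward 8.6 m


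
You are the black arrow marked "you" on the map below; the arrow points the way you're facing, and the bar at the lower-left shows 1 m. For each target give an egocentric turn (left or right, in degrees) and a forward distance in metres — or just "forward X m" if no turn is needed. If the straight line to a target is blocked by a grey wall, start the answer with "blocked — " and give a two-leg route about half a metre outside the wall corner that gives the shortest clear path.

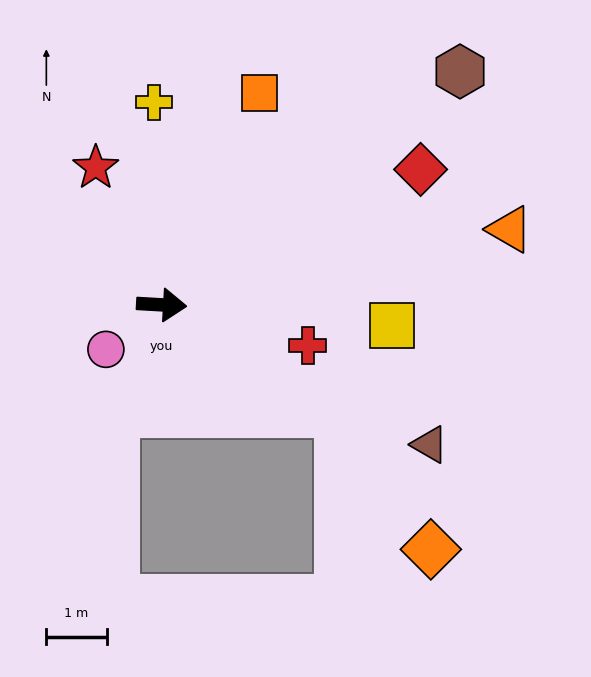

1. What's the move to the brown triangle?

turn right 24°, forward 5.0 m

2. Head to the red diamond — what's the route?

turn left 31°, forward 4.8 m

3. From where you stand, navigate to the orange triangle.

turn left 16°, forward 5.9 m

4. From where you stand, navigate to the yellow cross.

turn left 95°, forward 3.4 m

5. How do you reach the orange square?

turn left 68°, forward 3.9 m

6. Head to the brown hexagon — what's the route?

turn left 41°, forward 6.3 m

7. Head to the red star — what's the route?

turn left 119°, forward 2.5 m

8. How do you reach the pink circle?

turn right 138°, forward 1.2 m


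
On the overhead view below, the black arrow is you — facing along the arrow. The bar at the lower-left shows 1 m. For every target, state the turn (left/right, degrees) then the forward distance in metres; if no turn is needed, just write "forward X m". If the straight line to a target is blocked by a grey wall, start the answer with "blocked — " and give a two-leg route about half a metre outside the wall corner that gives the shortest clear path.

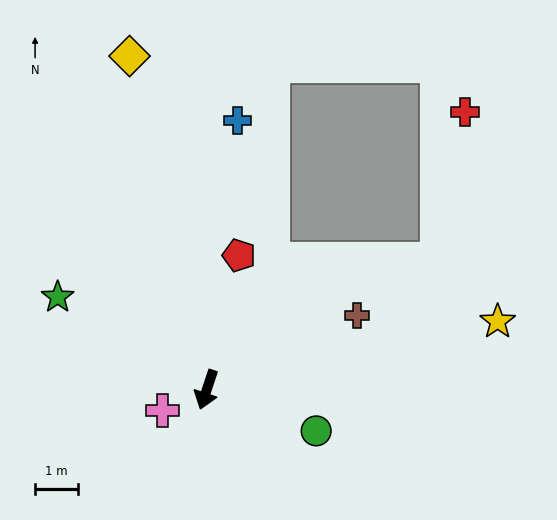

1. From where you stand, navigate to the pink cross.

turn right 47°, forward 1.1 m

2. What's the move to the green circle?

turn left 88°, forward 2.7 m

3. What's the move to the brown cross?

turn left 135°, forward 3.9 m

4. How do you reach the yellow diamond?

turn right 149°, forward 8.0 m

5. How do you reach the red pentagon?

turn right 175°, forward 3.2 m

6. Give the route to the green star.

turn right 103°, forward 4.1 m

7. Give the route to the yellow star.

turn left 122°, forward 6.9 m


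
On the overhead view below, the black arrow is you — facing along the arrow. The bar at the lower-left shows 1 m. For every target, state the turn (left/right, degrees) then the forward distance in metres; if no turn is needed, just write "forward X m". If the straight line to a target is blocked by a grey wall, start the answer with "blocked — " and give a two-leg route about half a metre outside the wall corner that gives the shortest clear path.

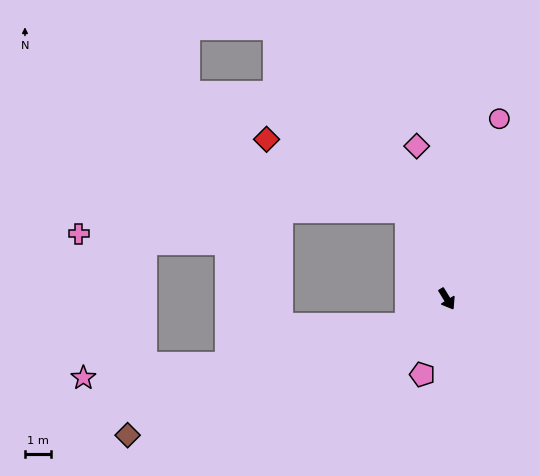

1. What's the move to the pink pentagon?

turn right 50°, forward 3.0 m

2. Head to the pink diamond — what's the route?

turn left 160°, forward 5.9 m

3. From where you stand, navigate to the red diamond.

blocked — turn left 174°, forward 3.6 m, then turn left 37°, forward 5.9 m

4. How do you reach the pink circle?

turn left 132°, forward 7.1 m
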